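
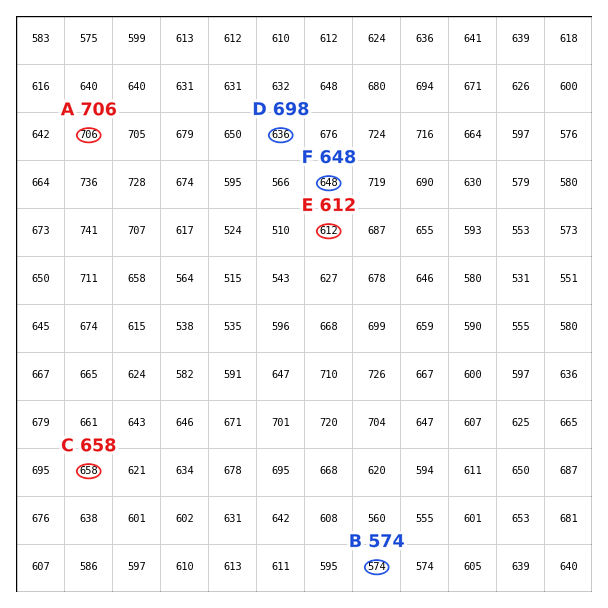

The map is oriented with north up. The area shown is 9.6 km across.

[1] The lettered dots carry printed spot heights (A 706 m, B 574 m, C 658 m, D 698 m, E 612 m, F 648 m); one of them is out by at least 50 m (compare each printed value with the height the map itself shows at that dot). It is D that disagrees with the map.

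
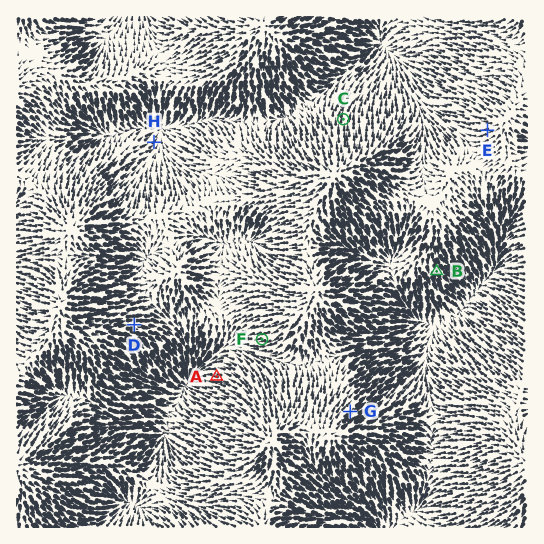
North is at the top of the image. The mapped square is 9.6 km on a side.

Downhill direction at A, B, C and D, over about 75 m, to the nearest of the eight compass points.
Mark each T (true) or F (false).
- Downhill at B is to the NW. F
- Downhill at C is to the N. T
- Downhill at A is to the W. T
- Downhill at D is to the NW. F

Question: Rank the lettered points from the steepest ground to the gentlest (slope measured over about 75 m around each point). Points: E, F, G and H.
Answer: F G E H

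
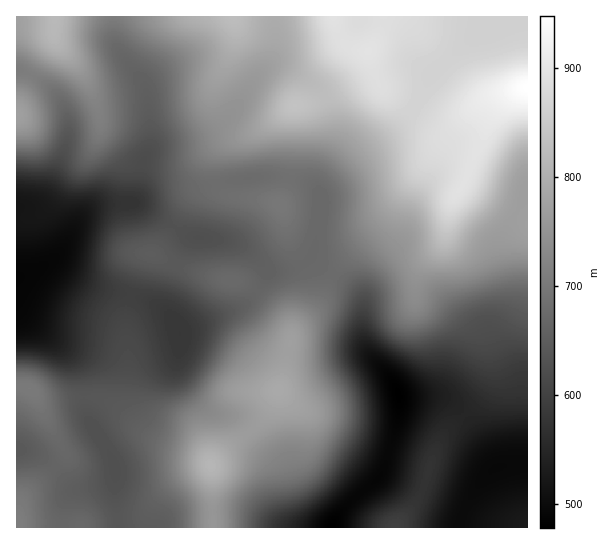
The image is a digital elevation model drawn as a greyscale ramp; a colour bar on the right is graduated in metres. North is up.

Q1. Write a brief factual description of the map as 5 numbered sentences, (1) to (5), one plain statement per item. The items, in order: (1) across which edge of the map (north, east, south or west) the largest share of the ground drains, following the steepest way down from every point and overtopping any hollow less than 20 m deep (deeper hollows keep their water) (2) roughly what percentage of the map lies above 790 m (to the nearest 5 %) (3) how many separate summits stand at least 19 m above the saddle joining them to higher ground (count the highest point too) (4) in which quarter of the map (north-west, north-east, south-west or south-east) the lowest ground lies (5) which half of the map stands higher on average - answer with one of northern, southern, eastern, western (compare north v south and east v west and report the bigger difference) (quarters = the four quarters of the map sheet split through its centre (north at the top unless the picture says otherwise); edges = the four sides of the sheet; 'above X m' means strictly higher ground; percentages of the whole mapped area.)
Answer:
(1) Drainage is mainly to the west: more ground falls towards that edge than towards any other.
(2) Ground above 790 m makes up about 20 % of the sheet.
(3) 11 summits rise at least 19 m above their surroundings.
(4) The lowest ground is in the south-east quarter.
(5) Taken as a whole, the northern half is higher than the southern.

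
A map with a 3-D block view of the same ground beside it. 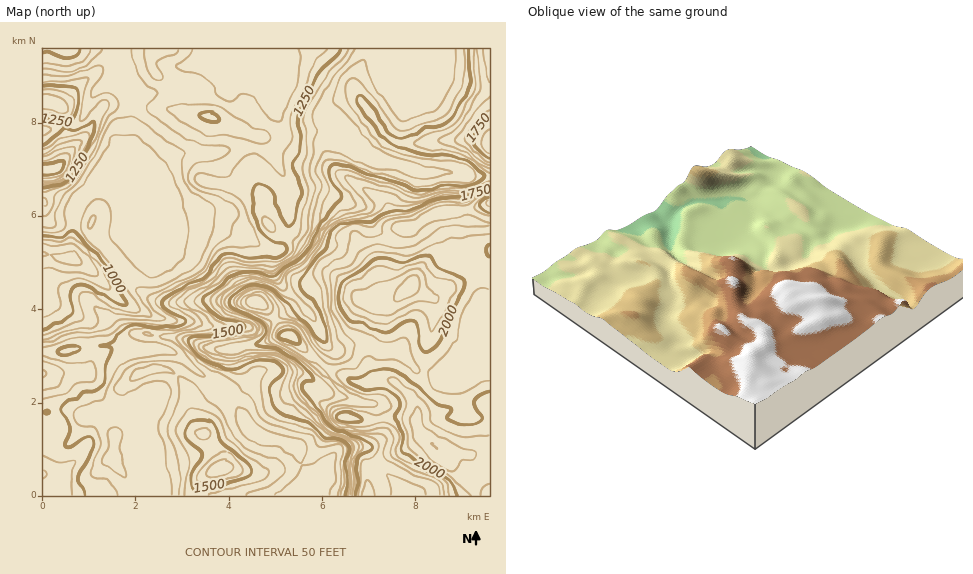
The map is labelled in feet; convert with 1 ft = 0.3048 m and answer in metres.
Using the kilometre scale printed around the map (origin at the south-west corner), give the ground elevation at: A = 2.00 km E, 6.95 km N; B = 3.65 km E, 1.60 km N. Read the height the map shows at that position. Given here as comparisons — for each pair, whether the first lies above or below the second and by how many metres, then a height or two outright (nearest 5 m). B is above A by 140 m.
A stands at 315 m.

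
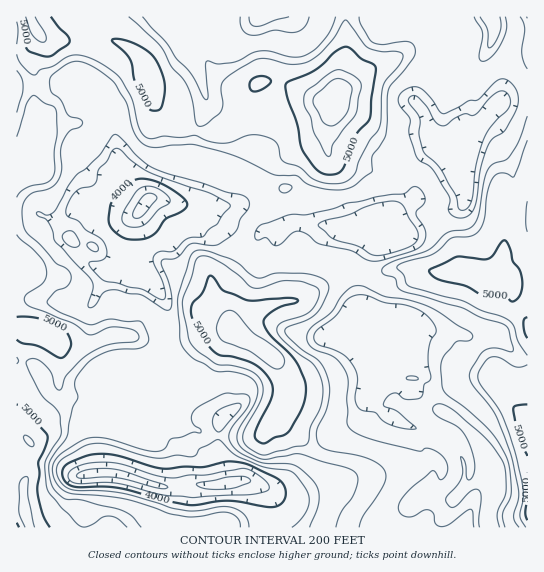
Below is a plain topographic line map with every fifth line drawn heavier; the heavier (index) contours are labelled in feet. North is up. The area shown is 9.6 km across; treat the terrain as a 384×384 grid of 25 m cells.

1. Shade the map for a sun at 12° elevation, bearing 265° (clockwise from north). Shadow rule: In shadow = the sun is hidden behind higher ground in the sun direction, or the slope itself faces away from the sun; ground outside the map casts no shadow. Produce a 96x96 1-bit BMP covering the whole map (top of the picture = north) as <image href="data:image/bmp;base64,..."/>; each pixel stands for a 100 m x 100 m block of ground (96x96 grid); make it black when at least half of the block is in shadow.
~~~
<image width="96" height="96" href="data:image/bmp;base64,Qk2+BAAAAAAAAD4AAAAoAAAAYAAAAGAAAAABAAEAAAAAAIAEAAATCwAAEwsAAAIAAAAAAAAA////AAAAAAAcMA8AAH4AAYAAB8A+YA4AAH4AAAAAB8A+wAAAAH4AAAAAB8A/wAAcAPgAAAGAA8A/wAD+AAAAACGAA8A/8AP8AAAAADjAAcA//g/8AAAAABwAAcA////wAAAAABwAAIA////AAAAAAA4AQAA///+AAAAAAA4AYAAf//4AAAAAAAwAcAAP//wAAAAAAAAAcAAP//AAAAAAAAAAcAAP/+AAAAAAAAAA4AAP/8AAAAAAAAAAgAAf/4AAAAABgAAAAAAf/wAAAAAD4AAAAAAZ/AAACAAD8AAAAAAB/AAAHAAD8AAAAAAB+AAADgAD+AAAAAAB+AAADgAB/gAAAAAB+AAAQAAB/4AAAAAB4AAAAAAA/+AAAAAEAAAAAAAA//AAAAAMAAAAAAAA//AAAAAcYAAAAAAA//gAAAAYcAAAAAAA//gAAAAYeAAAAAAA//gAAAAAeAAAAAAA//gAAAAAfAAAAAAB//gAAAAAPgAAAAA5//gAAAAAHwAAAAB///AAAAgAD4AAAAD//+AAAAAAAQAAAAH///AAAAAAAAAAAAP//+AAAAAAAAHgAAf//8AAAAAAHAPgAA///wAAAAAAHgHAAB///gAAAAAAfgAAADzw/AAAAAAD+AAAAHgB/gAAAAAH8AAAAHAD/4AAAABwAAAwAAAB/8AAAAD4AABwAAAB/+AAAADwAADwAAAA/8AAAAAAAAHgAAAA/4AAAAAAAAgAADgAeAAAAAAAA8AAADwAAAAAAAAGN+AAAHgAAAAAAAAHP8AAAfAAAAAAAAAH/wAAB/AAAAAAAAAP/EAAD8AAAEAAAAAP4PAADgAAAPAAAAAfgfgAAAAAAfAAAAA/AfgAAAAAAAAAAAD8AeAAAAAAAAAAAAH4HwAAAAAAAAAAAAHwHhgAAAAAAAAAAAH4AD4AAAAAAAAAAAH4wB8AAAAAAAAAAAH48B8AAAAAAAAAcAHw+A+AAAAAAAAAeAHw/A+AAAAAAAAAeAHw/AfAAAAAAAAA+AAAeAOAAAAAAAAA+AAD8QAAAAAAAAAB+AAD+8AAAAAAA8AB+AAD/8AAAAAAA+AD+AAD/+AAAAAAA/AH8AAD+eAAAAAAAfAH4AAD+OAAAAAACfgfgAAD8OAAAAAACPg/gAAD8OAAAAAAAPw/AAAD8EAAAAAABHx/AAAD8AAAAAAADj5+AAAD8AAAAAAADx98AAAD4AAAAAAAD5/8AAAD4AAAQAAAB9/8AAAB4AAAYAAAA//8AAAB8AAA8AAAA//8A4AB4AAA8AAAA//8AcAAgAAA8AAAA//4AeAGAAAA8AAAA//4AOAGAAAA8AAAAf/4AOAHAAAB4AAAA//wAAAHAAAB4AAAA//gAAAAAAAPwAAAAAPgAAABwAAfwAAAAAHwAAAB4AAfwAAAAAHwAAAAQAAfgAAAAAD4AwAAAAA/gAAAAEBwA4AAAAA/AAAAAPgAA8ADAAB+AAAAAfgAAcAHAAH8AAAAAfgAAeAPAAH4ADgAAfAAAeAPAAPwADwAA+AAA+AeAAfAAHwAA8AAB8A="/>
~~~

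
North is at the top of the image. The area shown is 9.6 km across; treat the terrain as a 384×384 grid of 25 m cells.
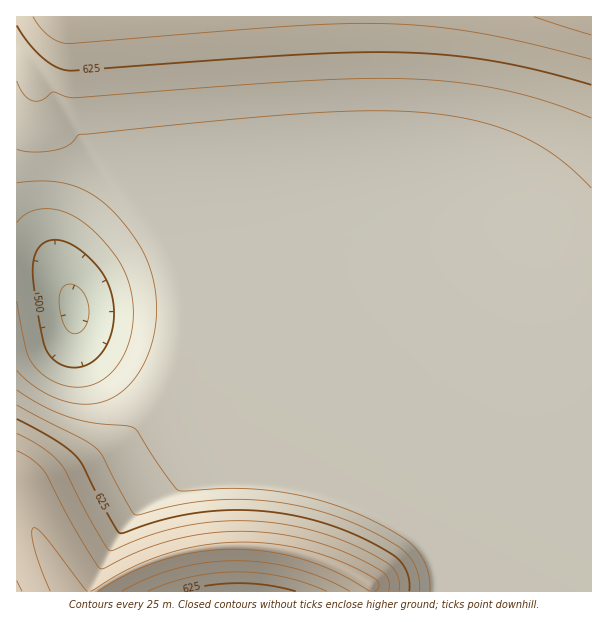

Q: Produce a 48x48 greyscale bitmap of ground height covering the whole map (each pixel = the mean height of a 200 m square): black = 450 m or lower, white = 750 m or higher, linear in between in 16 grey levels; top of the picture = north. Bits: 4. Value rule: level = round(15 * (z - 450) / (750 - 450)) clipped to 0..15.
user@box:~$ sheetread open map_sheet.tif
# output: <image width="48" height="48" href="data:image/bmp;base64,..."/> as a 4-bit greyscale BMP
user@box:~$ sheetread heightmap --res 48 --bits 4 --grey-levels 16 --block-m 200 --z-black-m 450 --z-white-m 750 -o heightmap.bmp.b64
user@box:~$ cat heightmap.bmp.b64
<image width="48" height="48" href="data:image/bmp;base64,Qk32BAAAAAAAAHYAAAAoAAAAMAAAADAAAAABAAQAAAAAAIAEAAATCwAAEwsAABAAAAAAAAAAAAAAABEREQAiIiIAMzMzAERERABVVVUAZmZmAHd3dwCIiIgAmZmZAKqqqgC7u7sAzMzMAN3d3QDu7u4A////ALzN3czLuqmZmIiZmaq8zcuYZmZmZmZmZszd3MzMy7uqqqqqq7zN3LqXZmZmZmZmZszdzLu8zMzLu7u7zM3cy6mHZmZmZmZmZszczLqrvMzMzMzN3cy7qph2ZmZmZmZmZs3My6qaqru8zMzMy7uqmIdmZmZmZmZmZszMu6mYmaqqq7u6qqmYh2ZmZmZmZmZmZszMuqmIiImZmZmZmIh3ZmZmZmZmZmZmZszLupiHd3d4iIiId3ZmZmZmZmZmZmZmZszLqpiHd2ZmZmZmZmZmZmZmZmZmZmZmZsy7qYh3dmZmZmZmZmZmZmZmZmZmZmZmZsu6qYh3ZmZmZmZmZmZmZmZmZmZmZmZmVbuqmId3ZmZmZmZmZmZmZmZmZmZmZmVVVaqZiHd2ZmZmZmZmZmZmZmZmZmZmVVVVVZmId3dmZmZmZmZmZmZmZmZmZmVVVVVVVYh3ZmZmZmZmZmZmZmZmZmZmVVVVVVVVVXdmVVVmZmZmZmZmZmZmZmZVVVVVVVVVVWZVREVVZmZmZmZmZmZmZlVVVVVVVVVVVVVEM0RFVmZmZmZmZmZmVVVVVVVVVVVVVVQzMzNFVWZmZmZmZmZVVVVVVVVVVVVVVUMyIiNEVWZmZmZmZlVVVVVVVVVVVVVVVUMiIiM0VVZmZmZmVVVVVVVVVVVVVVVVVUMiESI0RVZmZmZVVVVVVVVVVVVVVVVVVkMhERI0RVZmZlVVVVVVVVVVVVVVVVVVZkMhERI0RVZmVVVVVVVVVVVVVVVVVVVVZjMhESI0RVVVVVVVVVVVVVVVVVVVVVVWZjIhESI0RVVVVVVVVVVVVVVVVVVVVVVWZjIiEiM0VVVVVVVVVVVVVVVVVVVVVVVmZjIiIjNEVVVVVVVVVVVVVVVVVVVVVVVmZjMiIzRFVVVVVVVVVVVVVVVVVVVVVVZmZjMzMzRFVVVVVVVVVVVVVVVVVVVVVVZmZkMzNERVVVVVVVVVVVVVVVVVVVVVVVZmZkREREVVVVVVVVVVVVVVVVVVVVVVVWZmZkRERVVVVVVVVVVVVVVVVVVVVVVVVWZmZlVVVVVVVVVVVVVVVVVVVVVVVVVVVmZmZlVVVVVmVVVVVVVVVVVVVVVVVVVVZmZmZmZmZmZmZmZVVVVVVVVVVVVVVVVWZmZmZmZmZmZmZmZmZmVVVVVVVVVVVWZmZmZmZ3d2ZmZmZmZmZmZmZmZmZmZmZmZmZmZnd3d3dmZmZmZmZmZmZmZmZmZmZmZmZmd3d3d3d3d3d2ZmZmZmZmZmZmZmZmZmd3d3d3d3d3d3d3d3d3d3d2ZmZmZmZ3d3d3d4iHiIiIiHd3d3d3d3d3d3d3d3d3d3d4iIiIiIiIiIiIiIiIiId3d3d3d3d4iIiIiImYiJmZmZmIiIiIiIiIiIiIiIiIiIiZmZmYiZmZmZmZmZmZmZmZmYiIiJmZmZmZmqqomaqqqqqqqZmZmZmZmZmZmZmZmZqqqqq5mqqqqqqqqqqqqqqqqqqqqqqqqqqqu7u5qru7u7uqqqqqqqqqqqqqqqqqqru7u7zA=="/>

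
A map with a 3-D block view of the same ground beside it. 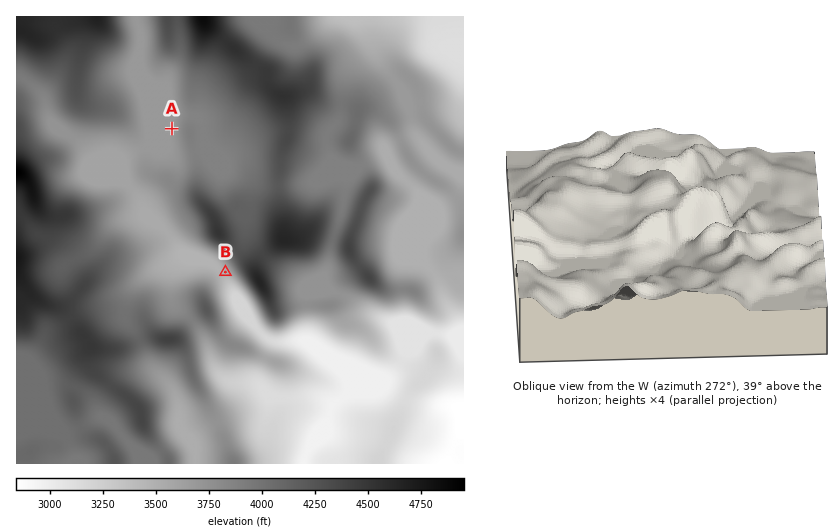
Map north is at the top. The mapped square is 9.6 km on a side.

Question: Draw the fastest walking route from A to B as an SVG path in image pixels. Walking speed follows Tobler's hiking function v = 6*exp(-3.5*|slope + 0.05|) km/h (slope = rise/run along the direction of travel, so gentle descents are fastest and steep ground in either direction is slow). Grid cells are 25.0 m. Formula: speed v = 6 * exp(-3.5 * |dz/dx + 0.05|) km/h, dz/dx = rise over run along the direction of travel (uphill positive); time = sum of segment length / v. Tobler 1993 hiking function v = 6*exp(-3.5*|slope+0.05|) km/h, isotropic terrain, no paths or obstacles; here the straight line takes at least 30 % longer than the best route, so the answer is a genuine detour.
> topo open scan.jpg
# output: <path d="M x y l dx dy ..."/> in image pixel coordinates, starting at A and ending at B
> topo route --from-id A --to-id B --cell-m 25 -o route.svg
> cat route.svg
<path d="M172 129l0 75 14 28 18 19 7 4 6 5 3 3 3 7 2 2"/>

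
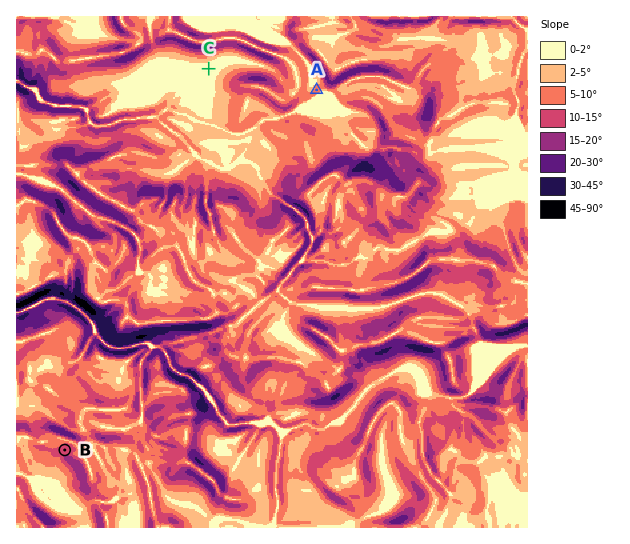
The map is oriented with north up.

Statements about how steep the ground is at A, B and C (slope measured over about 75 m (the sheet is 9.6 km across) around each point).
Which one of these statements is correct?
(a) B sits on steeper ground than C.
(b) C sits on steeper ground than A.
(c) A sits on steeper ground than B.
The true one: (a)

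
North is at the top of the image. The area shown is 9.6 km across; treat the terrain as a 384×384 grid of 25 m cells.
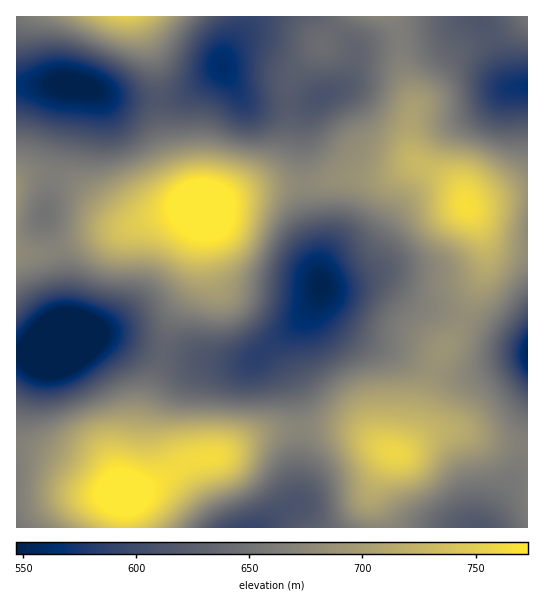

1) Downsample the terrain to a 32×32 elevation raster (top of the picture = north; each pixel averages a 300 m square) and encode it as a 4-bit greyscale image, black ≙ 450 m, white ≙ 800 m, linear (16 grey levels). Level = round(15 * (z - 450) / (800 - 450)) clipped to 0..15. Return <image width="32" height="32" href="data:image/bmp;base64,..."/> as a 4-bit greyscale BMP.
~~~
<image width="32" height="32" href="data:image/bmp;base64,Qk12AgAAAAAAAHYAAAAoAAAAIAAAACAAAAABAAQAAAAAAAACAAATCwAAEwsAABAAAAAAAAAAAAAAABEREQAiIiIAMzMzAERERABVVVUAZmZmAHd3dwCIiIgAmZmZAKqqqgC7u7sAzMzMAN3d3QDu7u4A////AJq7zd3cqYd3d3iaqpmHd4mavN7u7cqYh3d4q7qpmIiJmrze/u3cu5h3eKvLuqmZmZq83u7t3dy5iImrzMy6mZmau83d3d3dypmavN3cu6qZmqvMzMzd3Mupmrzd3Mu6qZmau7u7u7u6qaq8zMzLupmIiJqqqpmZmZmau7u7u6qYZmd4mZmIh3eIiau7u6qph1RFZ4iIh3dmd3iZqqqqmYZDM0VniHd2ZmZ3iJmqqph1QyI0VniHd2ZmZniJmqqpdVMiNFaIiIh2ZVVniZqqqYZlREVniZmql2VVZ4mZqqqXdmZneImquphlRFZ4maqqqJiIiZmau7uoZURWeImqu6mZmZq7u8zLqXVVZ3iJqru6qZqrzM3d3bl2VWeImqvMupmavM3d7u7Kh3Z4iavM3LqZmrzN3u/+25iIiJqrzd3LqZqrzN7v/tupmZqqvN3dy6mZqrvN7u3Lqqqqu7zN3LuZmZmqvM3Mu6maqrvMzMu6mYiIiZqrqqmZmaqrzLu6mYh3d3iJmZiIiImaq7uqmIh2ZmZneIh3Z3d4maq7qYd3ZVVVVnd3ZmZ3d4iau6l2ZlRERFZ3ZlVnd3d4mqqYdlVVRFVniHZVZ3eIiImpmHZmZmZniZh2VWZ4iIiJmYh3doiImquphmVmeIiIiZiId3eZmrzMupdmZneIiZmYh3d4"/>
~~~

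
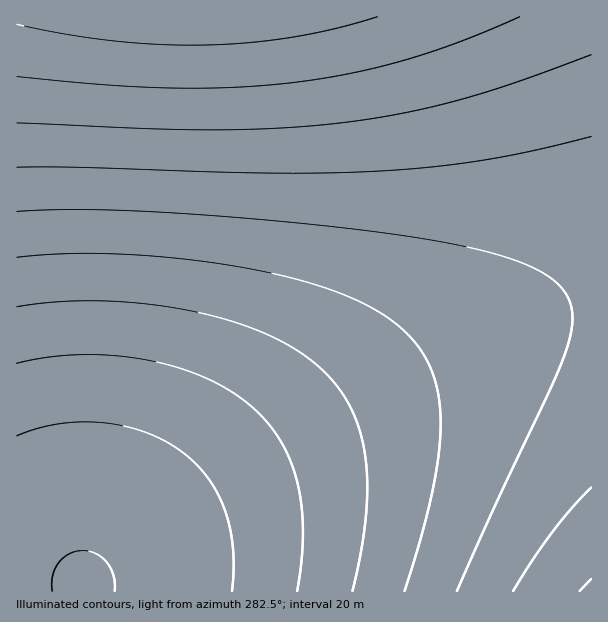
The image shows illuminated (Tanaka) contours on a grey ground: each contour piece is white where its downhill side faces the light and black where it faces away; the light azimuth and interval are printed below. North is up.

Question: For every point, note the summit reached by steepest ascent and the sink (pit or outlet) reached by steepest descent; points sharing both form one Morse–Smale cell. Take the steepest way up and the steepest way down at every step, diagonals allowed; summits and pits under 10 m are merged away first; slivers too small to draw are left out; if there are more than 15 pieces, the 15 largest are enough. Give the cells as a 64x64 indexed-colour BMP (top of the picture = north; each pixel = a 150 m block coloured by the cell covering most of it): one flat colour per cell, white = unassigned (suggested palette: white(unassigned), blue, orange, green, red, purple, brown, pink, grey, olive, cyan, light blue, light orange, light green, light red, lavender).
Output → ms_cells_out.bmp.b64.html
<image width="64" height="64" href="data:image/bmp;base64,Qk12CAAAAAAAAHYAAAAoAAAAQAAAAEAAAAABAAQAAAAAAAAIAAATCwAAEwsAABAAAAAAAAAA////ALR3HwAOf/8ALKAsACgn1gC9Z5QAS1aMAMJ34wB/f38AIr28AM++FwDox64AeLv/AIrfmACWmP8A1bDFABEREREiIiIiIiIiIiIiIiIiIiIiIiIiIiIiIiIiIiIiERERESIiIiIiIiIiIiIiIiIiIiIiIiIiIiIiIiIiIiIREREREiIiIiIiIiIiIiIiIiIiIiIiIiIiIiIiIiIiIhERERERIiIiIiIiIiIiIiIiIiIiIiIiIiIiIiIiIiIiERERERESIiIiIiIiIiIiIiIiIiIiIiIiIiIiIiIiIiIRERERERESIiIiIiIiIiIiIiIiIiIiIiIiIiIiIiIiIhEREREREREiIiIiIiIiIiIiIiIiIiIiIiIiIiIiIiIiERERERERERIiIiIiIiIiIiIiIiIiIiIiIiIiIiIiIiIRERERERERERIiIiIiIiIiIiIiIiIiIiIiIiIiIiIiIhERERERERERESIiIiIiIiIiIiIiIiIiIiIiIiIiIiIiERERERERERERESIiIiIiIiIiIiIiIiIiIiIiIiIiIiIREREREREREREREiIiIiIiIiIiIiIiIiIiIiIiIiIiIhEREREREREREREREiIiIiIiIiIiIiIiIiIiIiIiIiIiERERERERERERERERIiIiIiIiIiIiIiIiIiIiIiIiIiIRERERERERERERERERIiIiIiIiIiIiIiIiIiIiIiIiIhERERERERERERERERERIiIiIiIiIiIiIiIiIiIiIiIiERERERERERERERERERESIiIiIiIiIiIiIiIiIiIiIiIRERERERERERERERERERESIiIiIiIiIiIiIiIiIiIiIhERERERERERERERERERERESIiIiIiIiIiIiIiIiIiIiERERERERERERERERERERERESIiIiIiIiIiIiIiIiIiIREREREREREREREREREREREREiIiIiIiIiIiIiIiIiIhEREREREREREREREREREREREREiIiIiIiIiIiIiIiIiEREREREREREREREREREREREREREiIiIiIiIiIiIiIiIREREREREREREREREREREREREREREiIiIiIiIiIiIiIhEREREREREREREREREREREREREREREiIiIiIiIiIiIiEREREREREREREREREREREREREREREREiIiIiIiIiIiIREREREREREREREREREREREREREREREREiIiIiIiIiIhERERERERERERERERERERERERERERERERESIiIiIiIiERERERERERERERERERERERERERERERERERESIiIiIiIRERERERERERERERERERERERERERERERERERESIiIiIhERERERERERERERERERERERERERERERERERERERIiIiERERERERERERERERERERERERERERERERERERERERESIRERERERERERERERERERERERERERERERERERERERERERERERERERERERERERERERERERERERERERERERERERERERERERERERERERERERERERERERERERERERERERERERERERERERERERERERERERERERERERERERERERERERERERERERERERERERERERERERERERERERERERERERERERERERERERERERERERERERERERERERERERERERERERERERERERERERERERERERERERERERERERERERERERERERERERERERERERERERERERERERERERERERERERERERERERERERERERERERERERERERERERERERERERERERERERERERERERERERERERERERERERERERERERERERERERERERERERERERERERERERERERERERERERERERERERERERERERERERERERERERERERERERERERERERERERERERERERERERERERERERERERERERERERERERERERERERERERERERERERERERERERERERERERERERERERERERERERERERERERERERERERERERERERERERERERERERERERERERERERERERERERERERERERERERERERERERERERERERERERERERERERERERERERERERERERERERERERERERERERERERERERERERERERERERERERERERERERERERERERERERERERERERERERERERERERERERERERERERERERERERERERERERERERERERERERERERERERERERERERERERERERERERERERERERERERERERERERERERERERERERERERERERERERERERERERERERERERERERERERERERERERERERERERERERERERERERERERERERERERERERERERERERERERERERERERERERERERERERERERERERERERERERERERERERERERERERERERERERERERERERERERERERERERERERERERERERERERERERERERERERERERERERERERERERERERERERERERERERERERERERERERERERERERERERERERERERERERERERERERERERERERERERERERERERERERERERERERERERERERERERERERERERERERERERERERERERERERERERERERERERERERERERERERERERERERERERERERERERERERERERERERERERERERERERERERERERERERERERERERERERERERERERERERERERERERERERERERERERERERERERERERER"/>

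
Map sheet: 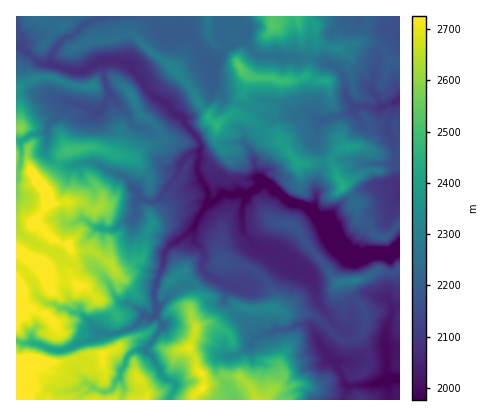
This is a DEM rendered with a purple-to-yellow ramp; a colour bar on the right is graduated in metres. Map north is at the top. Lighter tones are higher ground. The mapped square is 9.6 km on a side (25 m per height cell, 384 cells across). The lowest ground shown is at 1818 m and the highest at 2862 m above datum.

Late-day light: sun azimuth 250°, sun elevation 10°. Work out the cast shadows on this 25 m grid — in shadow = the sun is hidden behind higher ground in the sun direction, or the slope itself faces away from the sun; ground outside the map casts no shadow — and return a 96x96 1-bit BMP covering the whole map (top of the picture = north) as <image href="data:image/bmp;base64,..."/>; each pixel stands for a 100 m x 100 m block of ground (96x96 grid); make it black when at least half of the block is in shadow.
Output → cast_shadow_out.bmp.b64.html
<image width="96" height="96" href="data:image/bmp;base64,Qk2+BAAAAAAAAD4AAAAoAAAAYAAAAGAAAAABAAEAAAAAAIAEAAATCwAAEwsAAAIAAAAAAAAA////AAAAAAB8AAxgfgYAAc/gAAA8QB9wfwHACP//4YB/AD+wf4HwDH//98D3AHGg/8H4HD///cAOAMHg/8H8PD//+AAeAYHh/8H8fB///gA8AAHz/4H8/B///4BwAAHz/wP//h////BwAAPz/gf//x////hgAAP7/Af//j////6H+AP/+Af//D/////f/gE/8Af//z////7//7A/4A///9////////4/4A///+//////D/8//A////////8wD//f/gf///////54D////gf///////54H////wf/////+Pz4H/8fvwf/////AHxYD/8f3wf//+/2AHwYf/+f8A///8/OAHxw//+/8A///4+8ABzz/8v/8A///h/4AAz//4P/+A///n/4AOz/wwf8/B/////4AfD/CAf98B/////4A/D/GA//8A/////4B4D+eB//8Af////4BwD+cD//+Af////4AAD+4D+P/Af////wAAD84D8f/g/////wJwDw8H4//x/4f//h/4AB8Px//7/gD//D/xwB+PB////gH/+D/z4D+eD////gf8IH/78P+eD////B/wAP//8/84T////D/AAf//9/w47////D+AA////+A97/////4AB/+Af8B///////wAB/8AdAe///////wAD/4AcA/P//////wAD/wDMB/v//////wAH/wHkD////////wAH/gHgD//3/////wAP/gHgD+8n/////wAf/AHgAYQH/////gD//AfAAAwH////5gH/4AHAAAAH////5gP/wAPAAYmP////5wf8AA/gA//P/////wfhgA/gA//P/////w+DwD/wB//f////4A8DwP/gB//////+AG4DwP+AD///////APgDgP+AH///////APADAf/iH///////gMAGA//6P///////gMAEA//+f///////AcAAw///f///x///AeAHx///f//+D//+AcAP4/B/f//4D//8A8Af4AB7f//jP/n4A8A/4AH/f4A//+A4H4A/4B//P5///wH4DwB/4P/9v////g/wAgB/wP/8/////h/wBgB/wP/8///+fj/gbgD/wP/9/3/8eD/AfAD/wP/1///4cH/AfAz/wf/h///8Yf/DODgAAfuB///wg/+DwPCAAPOB///BB/8B54DAA8fB///zD/8N5wAAA+DB///6D/4O4AAAB+GT///+H/wfAAAAB8OD//4eH/wfgAAAB9sH/8AcP/g/gAAAB94L/AA8P/A/AAAAB/wBAD88/+B/AAAAD/gAAP+9/8D+AAG4P/gAH//7/4H8AP/9//4Bf//7/wH8Af////8B///5/AP4A/////+B/8P4AA34B////x+B9gAAAD5wB//8MDwDxgAAAHwAB//wADwDhwAAAPwAA//wAAgAA4AAAfgAAcMAAAAAAcAAA/AAgAACOIRAAMAAB+ABgAACfYfCAAAAB4ADAAADfwPAAAgAAAADAABnfwAAAAwAAAADAADnf4AAAAAAAAADgAAn/8GAAAAAAAADgAAH/8AA="/>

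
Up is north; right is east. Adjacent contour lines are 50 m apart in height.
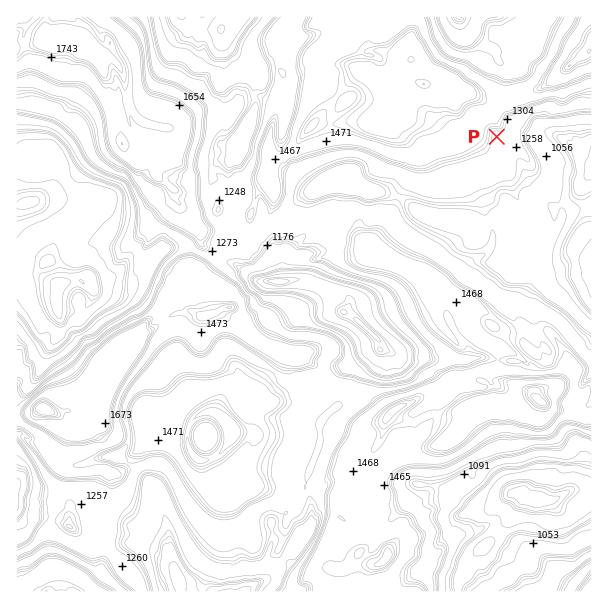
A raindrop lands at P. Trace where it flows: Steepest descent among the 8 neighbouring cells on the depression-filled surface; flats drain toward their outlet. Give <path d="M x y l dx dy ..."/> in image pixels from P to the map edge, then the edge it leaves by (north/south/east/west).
<path d="M497 137l22 22 8 18 9 9 3 0 6 6 0 5 3 3 1 4 8 0 1 2 8-8 3 0 16-16 0-2 6-7"/>
exit: east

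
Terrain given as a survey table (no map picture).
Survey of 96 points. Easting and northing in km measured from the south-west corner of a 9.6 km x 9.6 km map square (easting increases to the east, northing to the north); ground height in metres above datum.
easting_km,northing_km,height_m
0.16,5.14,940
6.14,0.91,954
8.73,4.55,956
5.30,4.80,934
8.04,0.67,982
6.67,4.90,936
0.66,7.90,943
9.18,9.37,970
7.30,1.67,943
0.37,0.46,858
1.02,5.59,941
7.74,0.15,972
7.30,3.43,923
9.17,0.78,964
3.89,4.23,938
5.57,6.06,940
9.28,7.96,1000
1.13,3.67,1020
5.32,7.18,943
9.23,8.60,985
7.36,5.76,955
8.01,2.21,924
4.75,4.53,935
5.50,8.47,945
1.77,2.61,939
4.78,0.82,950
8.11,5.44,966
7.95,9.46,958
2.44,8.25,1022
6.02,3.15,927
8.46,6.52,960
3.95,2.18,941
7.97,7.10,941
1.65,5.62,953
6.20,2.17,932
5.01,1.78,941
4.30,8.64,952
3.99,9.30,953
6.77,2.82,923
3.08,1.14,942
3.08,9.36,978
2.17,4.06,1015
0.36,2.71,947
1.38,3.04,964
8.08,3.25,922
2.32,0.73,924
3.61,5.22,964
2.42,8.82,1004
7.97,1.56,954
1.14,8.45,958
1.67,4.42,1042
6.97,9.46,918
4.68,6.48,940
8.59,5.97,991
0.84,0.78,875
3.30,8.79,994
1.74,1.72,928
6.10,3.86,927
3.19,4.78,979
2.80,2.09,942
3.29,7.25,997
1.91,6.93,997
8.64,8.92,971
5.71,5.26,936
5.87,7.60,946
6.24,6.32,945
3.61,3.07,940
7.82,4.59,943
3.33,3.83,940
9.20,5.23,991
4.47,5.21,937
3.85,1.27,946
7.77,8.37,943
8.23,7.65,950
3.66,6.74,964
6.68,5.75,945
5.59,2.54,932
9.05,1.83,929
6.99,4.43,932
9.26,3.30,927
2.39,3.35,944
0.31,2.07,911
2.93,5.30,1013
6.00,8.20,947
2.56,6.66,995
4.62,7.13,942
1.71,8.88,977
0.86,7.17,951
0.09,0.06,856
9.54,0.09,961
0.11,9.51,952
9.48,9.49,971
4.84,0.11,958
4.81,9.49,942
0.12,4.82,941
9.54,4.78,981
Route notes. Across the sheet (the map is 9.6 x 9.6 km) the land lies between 851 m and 1046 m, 952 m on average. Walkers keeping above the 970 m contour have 21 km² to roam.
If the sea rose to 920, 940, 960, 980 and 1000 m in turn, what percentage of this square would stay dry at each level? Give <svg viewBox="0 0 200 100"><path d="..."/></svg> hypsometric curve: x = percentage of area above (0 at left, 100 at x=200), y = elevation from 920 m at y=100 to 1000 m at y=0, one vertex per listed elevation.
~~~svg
<svg viewBox="0 0 200 100"><path d="M186 100l-54-25-70-25-30-25-17-25"/></svg>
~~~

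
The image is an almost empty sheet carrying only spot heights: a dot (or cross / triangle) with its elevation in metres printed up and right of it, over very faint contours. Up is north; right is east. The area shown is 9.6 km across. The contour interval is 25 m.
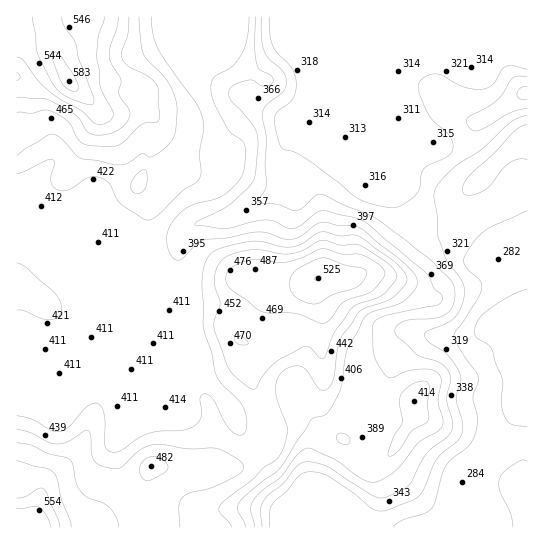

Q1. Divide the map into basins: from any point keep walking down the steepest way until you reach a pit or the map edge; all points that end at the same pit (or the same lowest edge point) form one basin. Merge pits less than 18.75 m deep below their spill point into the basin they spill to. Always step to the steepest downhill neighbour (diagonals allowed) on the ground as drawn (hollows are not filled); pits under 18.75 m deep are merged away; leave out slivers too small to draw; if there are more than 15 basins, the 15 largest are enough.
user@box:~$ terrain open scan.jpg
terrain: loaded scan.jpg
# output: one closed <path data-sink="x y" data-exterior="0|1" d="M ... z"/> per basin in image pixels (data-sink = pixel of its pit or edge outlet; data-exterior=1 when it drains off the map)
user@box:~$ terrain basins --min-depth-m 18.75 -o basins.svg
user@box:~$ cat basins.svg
<path data-sink="527 327" data-exterior="1" d="M190 16l-174 1 0 510 511 1 1-337-15 1-12 13-24 12-26 20-21 10-11 15-17 14-13 0-19-4-21 7-27-3-16 8-21 4-11-1-17-11-11 0-28 8-53 1-6-2-8-8-6-9-1-17 4-42-3-9-6-11 9-30 8-18 0-18-6-8-5-2-15 0-13 4-14-2-31-28 25-8 14 3 12-1 15-20 41-22 8-7 4-8z"/><path data-sink="527 57" data-exterior="1" d="M527 16l-290 0-3 15-24-10-16-2-3-3-4 14-8 7-41 22-15 20-12 1-14-3-25 8 31 28 14 2 13-4 15 0 5 2 6 8 0 18-8 18-9 30 6 11 3 9-4 42 1 17 6 9 8 8 6 2 53-1 28-8 11 0 17 11 11 1 21-4 16-8 27 3 17-7 13-1 8-6 28-38 6-13 11-37 21-16 12-12 7-12 3-11 4-5 14-6 28-20 7-2z"/><path data-sink="527 139" data-exterior="1" d="M527 93l-6 2-46 31-3 11-7 12-12 12-21 16-11 37-10 20-26 33-14 6 18 3 13 0 5-3 23-26 21-10 26-20 24-12 12-13 15-2z"/>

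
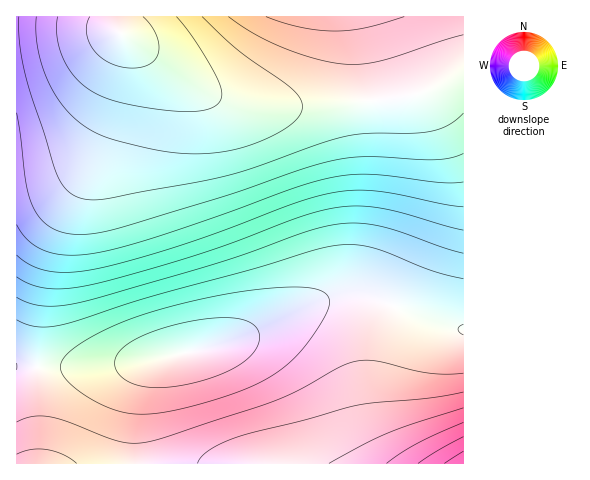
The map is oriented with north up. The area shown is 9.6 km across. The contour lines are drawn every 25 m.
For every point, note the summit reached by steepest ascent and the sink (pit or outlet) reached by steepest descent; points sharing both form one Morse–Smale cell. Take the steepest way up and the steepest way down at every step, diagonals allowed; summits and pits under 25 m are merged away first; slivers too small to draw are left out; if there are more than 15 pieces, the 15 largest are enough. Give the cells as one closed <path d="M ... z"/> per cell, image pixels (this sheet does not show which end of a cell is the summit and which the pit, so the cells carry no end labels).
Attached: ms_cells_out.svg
<path d="M116 16l-100 1 1 350 88-1 92-15 48-14 68-33 27-8 31 2 63 25 30 6-1-256-8 1-30 18-29 7-110 8-40-1-30-8-40-24-54-39-4-7z"/><path d="M360 296l-20 0-11 2-93 42-28 8-44 9-11 4-11 15-5 19-2 19 0 49 328 1 1-134-23-5-58-23z"/><path d="M463 16l-346 0-1 6 6 13 58 42 36 21 30 8 40 1 117-9 22-6 30-18 8-1z"/><path d="M159 358l-54 8-88 1-1 96 118 1 1-50 3-25 8-20z"/>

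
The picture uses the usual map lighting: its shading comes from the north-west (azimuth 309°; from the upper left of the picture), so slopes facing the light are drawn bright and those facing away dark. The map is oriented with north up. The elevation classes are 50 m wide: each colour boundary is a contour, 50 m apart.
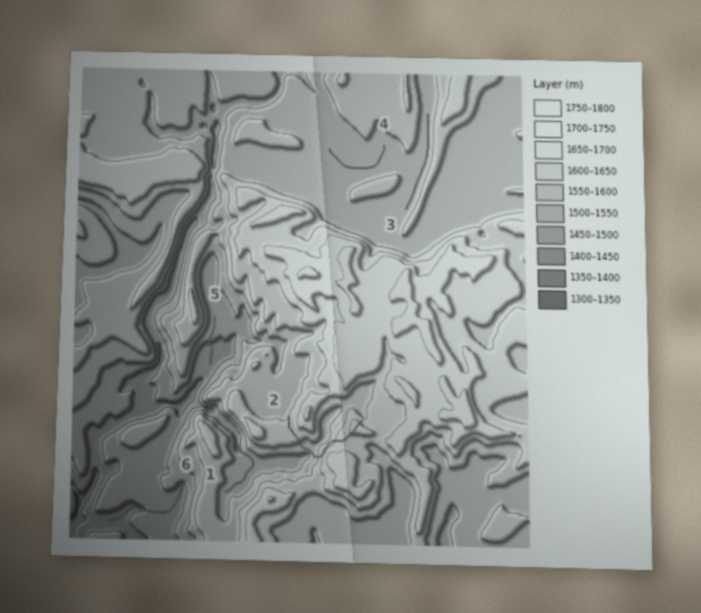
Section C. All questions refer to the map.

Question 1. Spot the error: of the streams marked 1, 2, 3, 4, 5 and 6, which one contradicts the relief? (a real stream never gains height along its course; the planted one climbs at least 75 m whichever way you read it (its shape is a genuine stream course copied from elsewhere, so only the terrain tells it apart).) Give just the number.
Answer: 2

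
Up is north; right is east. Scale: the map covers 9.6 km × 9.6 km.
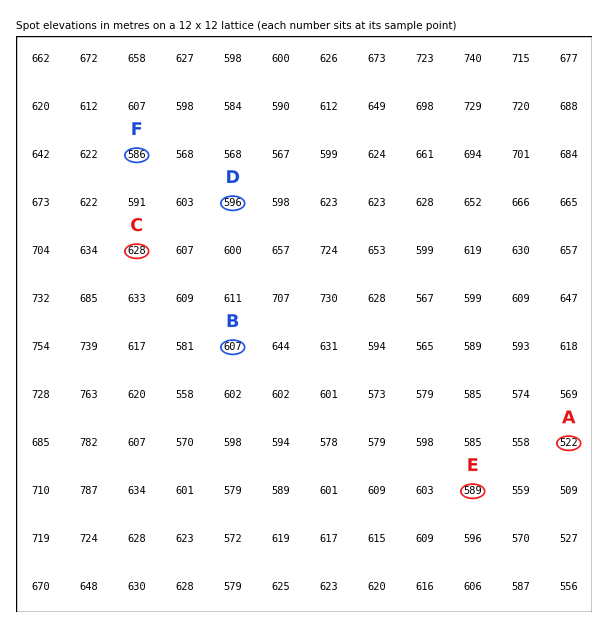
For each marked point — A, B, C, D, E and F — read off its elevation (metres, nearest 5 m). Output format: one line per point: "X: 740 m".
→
A: 520 m
B: 605 m
C: 630 m
D: 595 m
E: 590 m
F: 585 m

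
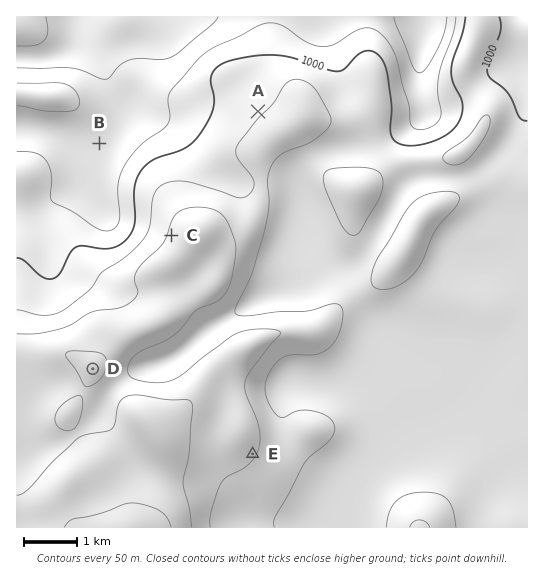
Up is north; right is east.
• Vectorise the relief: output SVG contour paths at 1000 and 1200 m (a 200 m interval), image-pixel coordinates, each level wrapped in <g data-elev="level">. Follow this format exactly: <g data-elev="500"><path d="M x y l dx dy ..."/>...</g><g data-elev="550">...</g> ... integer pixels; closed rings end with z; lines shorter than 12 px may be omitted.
<g data-elev="1000"><path d="M527 121l-4-1-4-3-10-23-7-7-12-9-3-5 2-14 11-28 1-6-2-8"/><path d="M465 17l-2 16-10 25-2 12 2 12 9 19 0 12-7 14-13 10-15 6-14 3-12-2-8-5-3-8 2-25-5-35-5-12-9-8-6 0-6 2-16 16-7 2-12-2-33-11-14-3-22 1-27 5-11 5-7 8-1 7 3 17-1 9-5 14-10 16-7 7-8 5-32 12-6 5-6 7-5 17 0 35-3 9-6 7-8 5-8 3-26-3-7 1-6 6-11 21-8 5-9-2-17-16-8-3"/></g><g data-elev="1200"><path d="M171 527l-4-9-6-7-14-5-14-3-8 1-28 10-24 5-4 3-5 5"/></g>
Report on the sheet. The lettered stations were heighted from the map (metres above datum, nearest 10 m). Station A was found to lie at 1040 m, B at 920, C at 1110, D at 1160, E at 1100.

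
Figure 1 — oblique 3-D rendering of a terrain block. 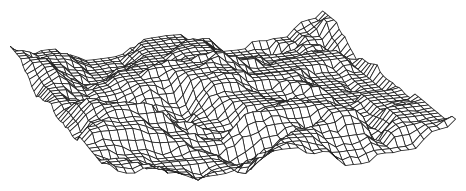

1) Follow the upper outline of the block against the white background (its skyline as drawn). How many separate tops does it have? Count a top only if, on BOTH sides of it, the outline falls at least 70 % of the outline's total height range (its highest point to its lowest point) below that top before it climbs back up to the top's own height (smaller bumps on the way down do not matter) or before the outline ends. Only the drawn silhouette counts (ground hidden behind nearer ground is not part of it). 0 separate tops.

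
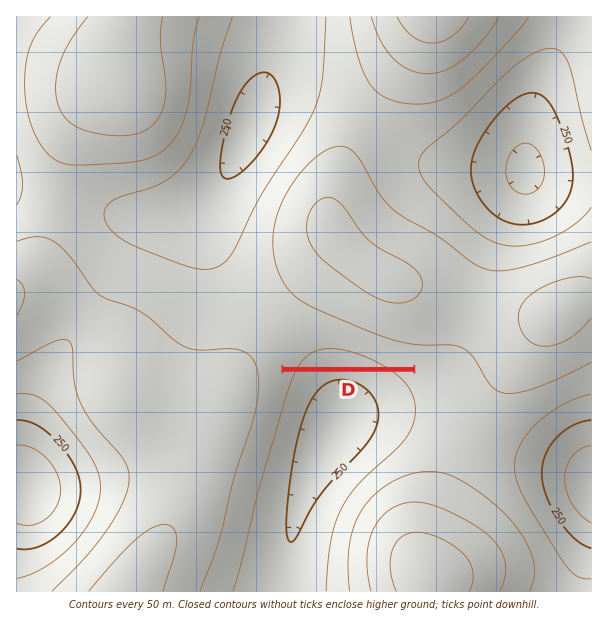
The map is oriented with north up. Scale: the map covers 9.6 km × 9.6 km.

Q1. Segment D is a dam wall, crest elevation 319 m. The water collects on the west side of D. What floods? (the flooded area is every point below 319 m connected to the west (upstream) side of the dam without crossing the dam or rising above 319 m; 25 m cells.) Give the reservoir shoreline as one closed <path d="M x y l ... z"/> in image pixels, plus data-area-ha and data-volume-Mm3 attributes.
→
<path d="M329 336l-18 0-14 6-5 5-6 12-2 7 124 0-39-18-7-2-14-6-18-3-1-1z" data-area-ha="72" data-volume-Mm3="12.88"/>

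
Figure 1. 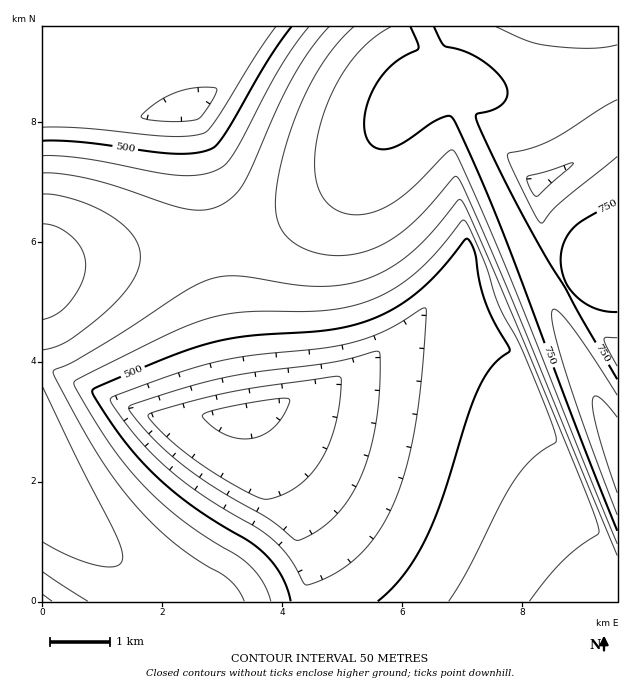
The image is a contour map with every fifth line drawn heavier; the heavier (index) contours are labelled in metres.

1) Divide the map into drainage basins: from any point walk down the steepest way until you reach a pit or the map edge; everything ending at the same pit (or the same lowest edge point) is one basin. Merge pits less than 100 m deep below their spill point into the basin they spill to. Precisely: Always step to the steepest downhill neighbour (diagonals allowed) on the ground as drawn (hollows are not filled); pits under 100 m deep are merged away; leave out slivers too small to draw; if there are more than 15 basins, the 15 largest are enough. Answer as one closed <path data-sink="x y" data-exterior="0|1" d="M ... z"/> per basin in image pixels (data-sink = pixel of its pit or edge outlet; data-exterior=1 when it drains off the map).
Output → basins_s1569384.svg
<path data-sink="247 411" data-exterior="0" d="M443 83l-12 0-15 7-17 18-42 61-31 29-43 26-24 9-38 9-141 18-30 6-8 4 1 332 575-1 0-157-87-180-73-162-6-12z"/><path data-sink="193 114" data-exterior="0" d="M422 26l-379 0-1 242 38-8 104-12 45-8 39-10 40-20 26-18 23-23 42-61 17-18 15-7 5-5 0-21z"/><path data-sink="536 186" data-exterior="0" d="M617 26l-194 1 15 36-2 15-4 4 11 1 9 7 79 174 86 179z"/>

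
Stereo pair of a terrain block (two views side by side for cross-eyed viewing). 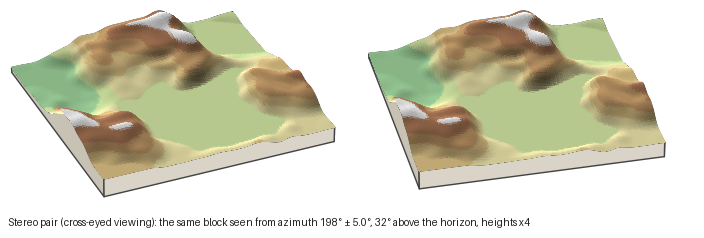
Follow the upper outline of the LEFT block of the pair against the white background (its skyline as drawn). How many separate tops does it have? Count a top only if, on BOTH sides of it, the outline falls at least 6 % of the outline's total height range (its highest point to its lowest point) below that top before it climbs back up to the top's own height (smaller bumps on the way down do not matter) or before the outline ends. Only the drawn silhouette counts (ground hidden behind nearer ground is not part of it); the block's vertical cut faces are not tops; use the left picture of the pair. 2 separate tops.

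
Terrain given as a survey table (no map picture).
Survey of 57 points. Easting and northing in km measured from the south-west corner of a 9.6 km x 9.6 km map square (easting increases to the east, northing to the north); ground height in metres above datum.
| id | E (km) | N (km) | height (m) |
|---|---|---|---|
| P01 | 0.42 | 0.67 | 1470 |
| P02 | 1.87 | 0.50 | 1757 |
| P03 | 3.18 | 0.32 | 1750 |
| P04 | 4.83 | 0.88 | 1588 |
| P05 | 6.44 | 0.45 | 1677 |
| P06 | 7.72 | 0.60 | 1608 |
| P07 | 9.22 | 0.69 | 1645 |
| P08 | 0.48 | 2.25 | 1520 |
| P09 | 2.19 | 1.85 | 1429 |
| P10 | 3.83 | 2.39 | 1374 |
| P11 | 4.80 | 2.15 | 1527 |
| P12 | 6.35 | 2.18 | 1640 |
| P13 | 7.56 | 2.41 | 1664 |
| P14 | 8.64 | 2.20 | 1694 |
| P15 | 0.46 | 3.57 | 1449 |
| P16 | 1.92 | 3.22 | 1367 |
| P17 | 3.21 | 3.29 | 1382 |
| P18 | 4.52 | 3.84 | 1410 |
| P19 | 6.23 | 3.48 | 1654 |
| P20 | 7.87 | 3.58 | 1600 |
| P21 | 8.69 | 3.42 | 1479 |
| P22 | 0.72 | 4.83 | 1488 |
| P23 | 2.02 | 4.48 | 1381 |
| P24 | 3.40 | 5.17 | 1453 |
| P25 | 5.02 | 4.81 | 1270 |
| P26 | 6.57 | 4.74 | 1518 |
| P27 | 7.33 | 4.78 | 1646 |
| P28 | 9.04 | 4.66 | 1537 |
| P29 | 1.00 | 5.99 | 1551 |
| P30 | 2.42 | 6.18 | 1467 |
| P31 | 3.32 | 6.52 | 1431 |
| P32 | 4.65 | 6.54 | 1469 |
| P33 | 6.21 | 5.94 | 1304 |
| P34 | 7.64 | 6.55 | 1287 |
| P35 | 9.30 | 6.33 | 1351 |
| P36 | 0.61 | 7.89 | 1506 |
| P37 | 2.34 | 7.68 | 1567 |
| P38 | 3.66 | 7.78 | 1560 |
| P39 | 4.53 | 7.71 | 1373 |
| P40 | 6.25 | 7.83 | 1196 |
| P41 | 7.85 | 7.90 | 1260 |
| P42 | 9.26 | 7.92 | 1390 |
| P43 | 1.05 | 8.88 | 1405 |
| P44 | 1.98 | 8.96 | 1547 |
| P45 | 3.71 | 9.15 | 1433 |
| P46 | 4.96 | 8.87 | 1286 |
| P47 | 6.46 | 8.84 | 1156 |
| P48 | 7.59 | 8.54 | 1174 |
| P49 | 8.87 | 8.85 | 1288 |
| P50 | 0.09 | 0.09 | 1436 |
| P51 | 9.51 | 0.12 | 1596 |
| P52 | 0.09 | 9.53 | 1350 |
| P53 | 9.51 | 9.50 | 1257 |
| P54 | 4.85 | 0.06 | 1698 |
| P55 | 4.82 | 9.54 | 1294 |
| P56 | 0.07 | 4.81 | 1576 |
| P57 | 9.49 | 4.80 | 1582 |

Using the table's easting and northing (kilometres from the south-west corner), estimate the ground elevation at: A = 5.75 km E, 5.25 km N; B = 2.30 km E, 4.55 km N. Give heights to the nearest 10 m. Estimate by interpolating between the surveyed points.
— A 1260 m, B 1350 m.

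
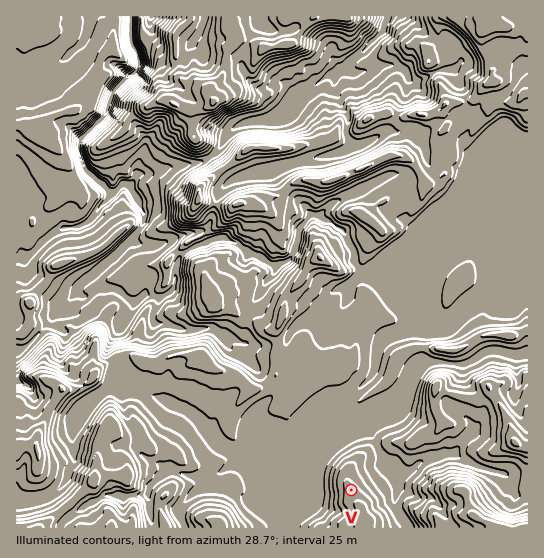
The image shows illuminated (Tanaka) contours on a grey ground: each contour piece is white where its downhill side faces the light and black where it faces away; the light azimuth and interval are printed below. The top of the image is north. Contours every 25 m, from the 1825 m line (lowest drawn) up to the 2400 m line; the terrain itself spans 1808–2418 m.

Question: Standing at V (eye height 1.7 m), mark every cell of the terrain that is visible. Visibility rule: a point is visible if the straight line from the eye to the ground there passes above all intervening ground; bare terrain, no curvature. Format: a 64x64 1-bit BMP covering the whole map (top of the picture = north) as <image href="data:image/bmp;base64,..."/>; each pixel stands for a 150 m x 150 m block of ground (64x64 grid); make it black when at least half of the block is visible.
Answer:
<image width="64" height="64" href="data:image/bmp;base64,Qk0+AgAAAAAAAD4AAAAoAAAAQAAAAEAAAAABAAEAAAAAAAACAAATCwAAEwsAAAIAAAAAAAAA////AAAAAAAACwB8AAAYQAALIPgAADuAABEg+AAAd4ABkDn4ACA/AAAiH/gAYD4AACMf+ABAfgAAA5/4AEA8AAAD7/gAIHwAACPv/AAA/DAAJv/8AAP//yA+//4AB//+AB///gAEfvwAHf/+AABOfAAN/78AAjg8AAn/n4AHODgAAf+fwB/4OAAB/8/gH/gwA8P/5/jH+CAEf//4/+PwAAA97/D/8+AAADnjgF/78AAAIBCAH/v4AAAgAACd/HgAAAAAAIz8AAAAAAADzH4AAAAAAABH/wAAAAAB+HP+AAAAAADwP7wAAAAAAPA/uIQAAAAA8D4wxgAAAADwH4DHAAAAAAAPweeAAAAAgA8H/4AAAAAABj//AAAAAAAAP/4AAAAAAAA//wAAAAAAAD//4AAAAAAAPP/wAAAHJ4Bwf/gAAAM/gGD/+AAAA5wAAP/8AAABAIAA//4AAAEAA4D//wAAAAABwC//AAAAAAAwYf8AAAAAAAzB/xgAAAAAA4D/OAAAA4AAAP9wAAAAAAAC//AAAAAAAAT/AAAAAAAAA/8AAAAAAAAYfwAAGAAAAAf/AAAAQAAAAOMAAAAAAAAAcQAAAAAAAAB8AAAAAAAAAAAAAAAAAAAAAAAAAAAAAAAgAAAAAwAAAGEAAAAAAAAAcQAAABAAAAD7AAAAIAAAAf8AAAAAAAACwA=="/>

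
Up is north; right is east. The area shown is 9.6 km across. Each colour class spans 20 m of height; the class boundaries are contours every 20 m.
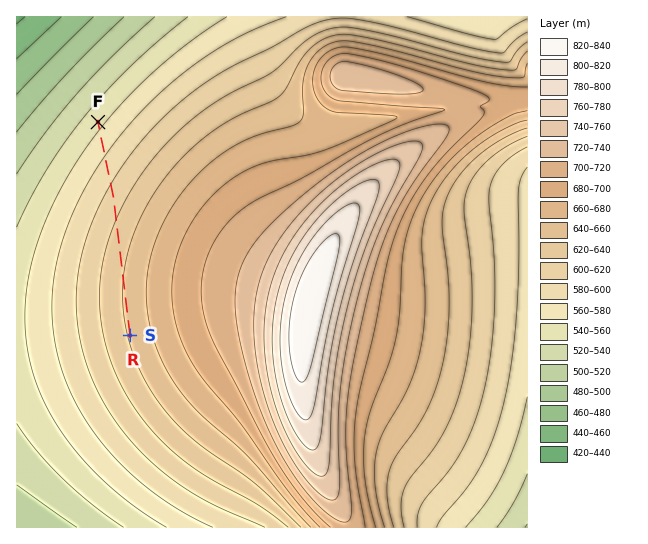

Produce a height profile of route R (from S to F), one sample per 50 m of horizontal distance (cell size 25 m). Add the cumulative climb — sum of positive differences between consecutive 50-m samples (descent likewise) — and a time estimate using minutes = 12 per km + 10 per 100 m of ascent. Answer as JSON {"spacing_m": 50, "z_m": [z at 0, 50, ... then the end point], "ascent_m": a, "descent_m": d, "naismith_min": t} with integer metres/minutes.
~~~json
{"spacing_m": 50, "z_m": [642, 642, 643, 643, 643, 643, 643, 643, 643, 643, 643, 643, 643, 643, 643, 642, 642, 642, 642, 641, 641, 640, 640, 639, 639, 638, 637, 637, 636, 635, 634, 634, 633, 632, 631, 630, 629, 628, 627, 626, 625, 624, 622, 621, 620, 619, 617, 616, 615, 613, 612, 610, 609, 607, 606, 604, 602, 600, 599, 597, 595, 593, 591, 590, 588, 586, 584, 582, 580, 578, 576, 574, 572, 570, 568, 566, 564, 562, 560, 558, 556, 554], "ascent_m": 1, "descent_m": 89, "naismith_min": 49}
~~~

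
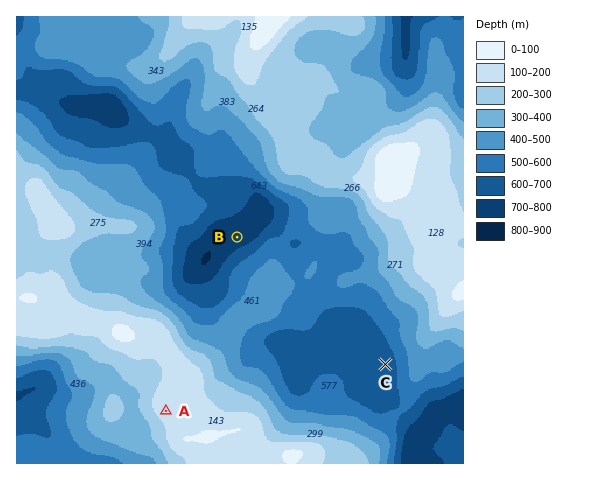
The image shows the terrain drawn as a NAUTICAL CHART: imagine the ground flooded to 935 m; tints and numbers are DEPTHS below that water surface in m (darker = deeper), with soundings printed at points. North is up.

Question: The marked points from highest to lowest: A C B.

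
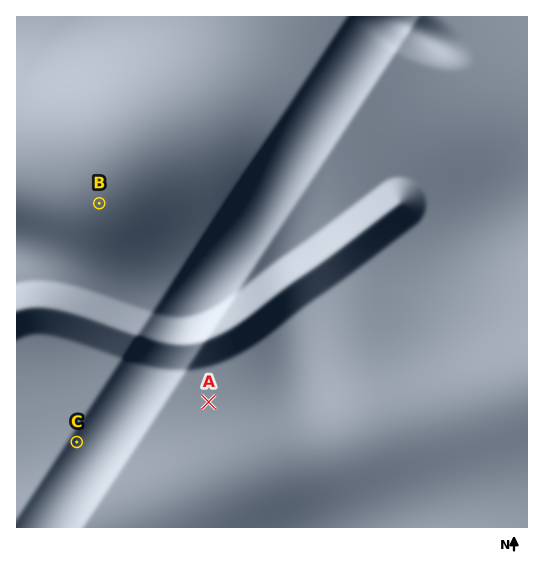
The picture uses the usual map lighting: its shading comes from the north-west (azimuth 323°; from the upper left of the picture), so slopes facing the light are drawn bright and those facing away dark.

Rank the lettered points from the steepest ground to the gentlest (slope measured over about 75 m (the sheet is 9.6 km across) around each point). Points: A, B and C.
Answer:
C B A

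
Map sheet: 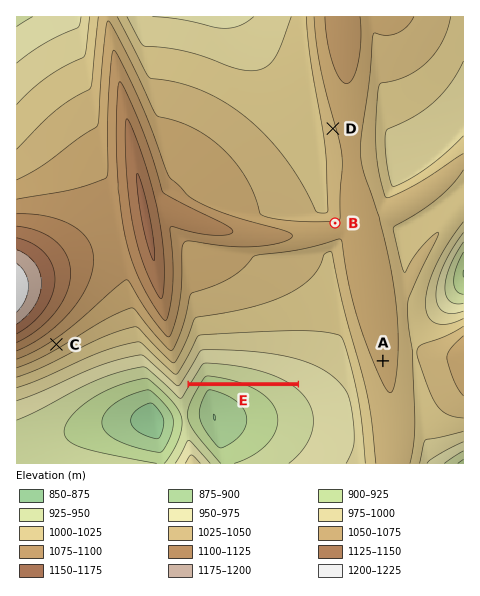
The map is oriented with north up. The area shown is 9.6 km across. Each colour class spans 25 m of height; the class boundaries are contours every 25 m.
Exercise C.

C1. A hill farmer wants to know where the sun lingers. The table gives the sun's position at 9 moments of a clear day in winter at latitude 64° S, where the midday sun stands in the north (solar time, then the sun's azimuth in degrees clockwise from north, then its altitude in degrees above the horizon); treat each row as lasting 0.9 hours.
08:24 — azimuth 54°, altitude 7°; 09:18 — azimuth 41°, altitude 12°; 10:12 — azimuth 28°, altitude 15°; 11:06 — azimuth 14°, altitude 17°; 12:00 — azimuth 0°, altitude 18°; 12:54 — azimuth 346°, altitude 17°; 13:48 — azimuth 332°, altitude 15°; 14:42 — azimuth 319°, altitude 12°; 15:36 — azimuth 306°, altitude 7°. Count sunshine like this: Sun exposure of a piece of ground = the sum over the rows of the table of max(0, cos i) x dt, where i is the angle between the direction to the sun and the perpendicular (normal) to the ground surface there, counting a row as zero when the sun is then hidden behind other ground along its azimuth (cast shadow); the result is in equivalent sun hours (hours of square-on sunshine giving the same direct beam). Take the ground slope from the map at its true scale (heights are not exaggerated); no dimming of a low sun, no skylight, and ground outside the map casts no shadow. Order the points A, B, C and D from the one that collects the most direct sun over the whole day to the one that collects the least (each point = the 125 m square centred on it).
B > A ≈ D > C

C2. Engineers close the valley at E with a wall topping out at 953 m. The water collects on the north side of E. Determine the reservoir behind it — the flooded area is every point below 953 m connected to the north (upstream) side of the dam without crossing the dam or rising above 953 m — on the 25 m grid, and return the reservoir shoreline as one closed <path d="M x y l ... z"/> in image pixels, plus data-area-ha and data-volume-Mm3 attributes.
<path d="M215 361l-13 1-12 20 102 0-8-6-19-6-28-6-21-2-1-1z" data-area-ha="67" data-volume-Mm3="8.97"/>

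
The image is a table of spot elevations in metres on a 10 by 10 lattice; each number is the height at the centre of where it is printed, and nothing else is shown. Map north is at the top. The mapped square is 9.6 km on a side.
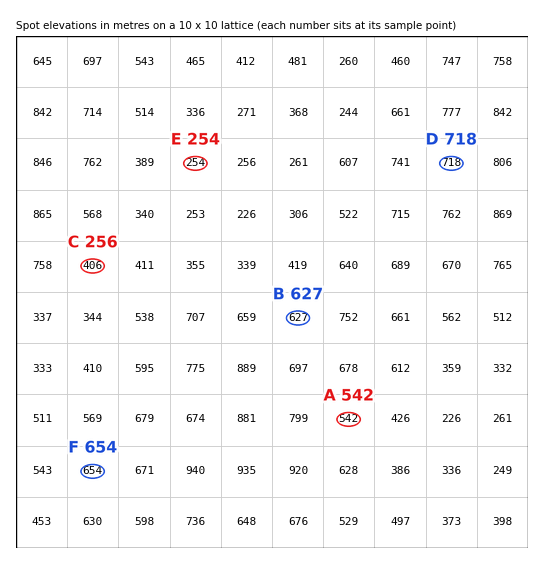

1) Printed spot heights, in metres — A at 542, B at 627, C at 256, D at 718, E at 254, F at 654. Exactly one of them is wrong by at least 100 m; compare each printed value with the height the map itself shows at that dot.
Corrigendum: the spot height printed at C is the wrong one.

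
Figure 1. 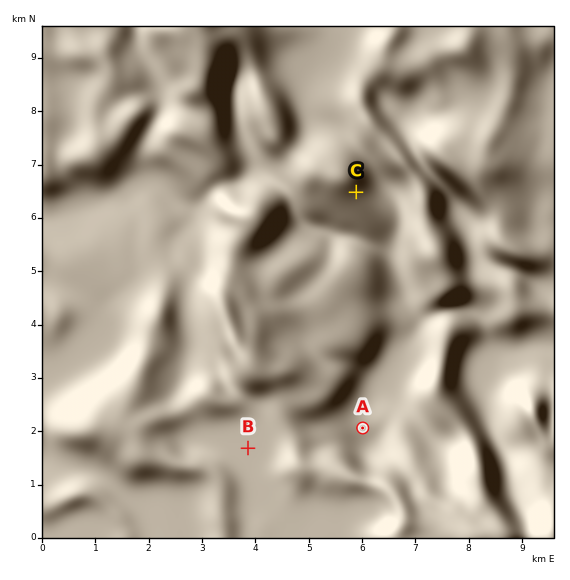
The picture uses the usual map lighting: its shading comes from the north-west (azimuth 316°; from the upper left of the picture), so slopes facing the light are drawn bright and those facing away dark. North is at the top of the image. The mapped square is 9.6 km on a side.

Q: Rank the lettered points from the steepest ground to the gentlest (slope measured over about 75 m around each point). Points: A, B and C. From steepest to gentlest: C A B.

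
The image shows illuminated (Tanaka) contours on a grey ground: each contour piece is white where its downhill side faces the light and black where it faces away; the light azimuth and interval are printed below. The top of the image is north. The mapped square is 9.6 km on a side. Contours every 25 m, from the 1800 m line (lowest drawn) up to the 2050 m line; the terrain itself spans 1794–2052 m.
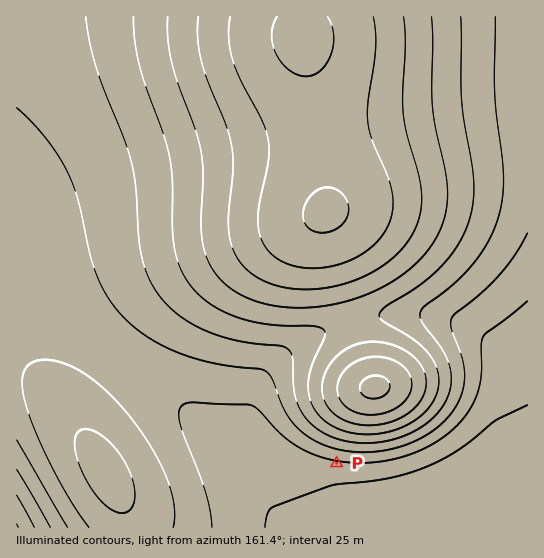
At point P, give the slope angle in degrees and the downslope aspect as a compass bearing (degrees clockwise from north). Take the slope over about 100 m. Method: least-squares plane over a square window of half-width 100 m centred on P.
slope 5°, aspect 9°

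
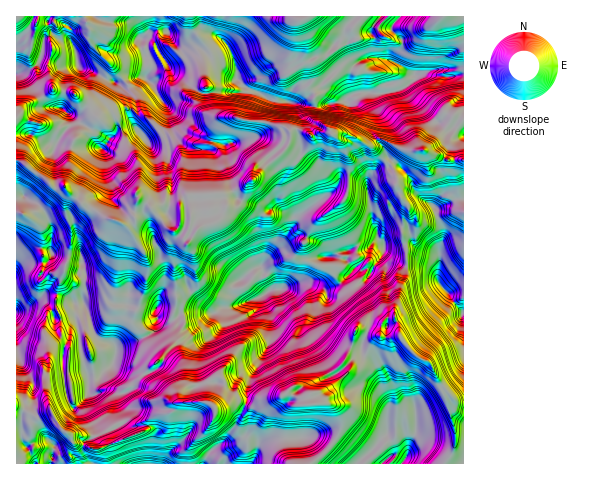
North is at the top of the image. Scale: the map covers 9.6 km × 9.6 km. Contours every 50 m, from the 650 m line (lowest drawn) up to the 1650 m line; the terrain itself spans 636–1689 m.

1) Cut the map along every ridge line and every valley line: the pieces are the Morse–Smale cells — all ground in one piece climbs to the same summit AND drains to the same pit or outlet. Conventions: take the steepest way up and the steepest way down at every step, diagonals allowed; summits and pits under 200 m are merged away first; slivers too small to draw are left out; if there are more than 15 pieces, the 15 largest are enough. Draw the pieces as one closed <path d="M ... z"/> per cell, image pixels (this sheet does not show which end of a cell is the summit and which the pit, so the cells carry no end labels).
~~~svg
<path d="M162 30l-9 1-12 8 0 8 7 19-1 10-2 2-14 0-12 6-11-4-18-10-9-2-3-2-2-17-6-9-9 0-7-5-8 2-7 25-10 8-13 5 0 85 6 2 21 15 11 11 3 1 7-3 21 20 10 4 10 8 20 6 9-7 4-18 6 1 7 7 11-3 18 3 1-5 8-8 36 0 18-6 41-37 6-11 0-9 3-2 6 0 13 7 7-3 25 0 23 11 14-6 25 12 19 0 21 10 18-1-1-85-21 3-12-6-16 5-23-16-24-2-9 4-5 5-3 8 2 20-8 6-22 5-45-5-33-14-7-9 0-10-5-9-18 0-17-11-16 1-7-7-6-10z"/><path d="M299 129l-9 2 0 9-6 11-41 37-18 6-36 0-8 8-1 5-18-3-11 4 18 22 6 1 4-5 9 6-3 5 3 7-10 4-4 11 2 21 0 27-4 8 2 4 12-7 14-1 14 3 8-6 13-2 23-8 12-8 11-1 19-7 7 0 21 7 11-5 17-17 13 2 2 3 12-19 10 8 14 3-5-37 1-9 6-9-9-14-4-15 16-12 5-17-15-2-21-11-14 6-23-11-25 0-7 3z"/><path d="M383 253l-12 19-2-3-13-2-17 17-11 5-21-7-7 0-19 7-11 1-12 8-23 8-13 2-8 6-14-3-19 3-6 6 2 21-5 6 12 20 0 18-5 7 0 8 2 2 26 0 9 7 16-7 9 0 11 5 10-6 14-2 12-6 14 6 5 5 11-1 2-7 24-20 13-17 8-4 11-18 15 1 9-3-6-24 5-11 2-14 5-8 1-13-18-6z"/><path d="M64 186l-7 4-18 21-11 5-12-3 0 98 5-1 15-8 9 0 6 6 4 11 21-3 2 10-7 6-8 23 3 40 4 9 4 4 13-12 1-17 11-3 14-12 4-17 33-13 4-4 0-5 4-7 8 4 8-2-2-5 4-8-2-48 4-11 10-4-3-5 3-7-9-6-4 5-6-1-20-26-9-5-4 3-2 15-7 5-4 2-18-6-10-8-10-4z"/><path d="M288 393l-12 6-14 2-10 6-11-5-9 0-16 7-9-7-29 0-3 2-3 8-21 5-3 3-2 10-48 19-23-5-4-7-12-10-9-15-15 4-18-9-1 56 295 1 22-22 7-12 2-11-4-9-9-7-22 1-5-5z"/><path d="M399 16l-246 0 1 9-4 7 7-2 10 1 7 11 7 7 16-1 17 11 18 0 5 9 0 10 4 6 28 15 40 7 13 0 22-5 8-6-2-20 3-8 5-5 9-4 27 3 8-14 0-7-10-11z"/><path d="M45 302l-9 0-20 10 1 95 18 9 15-4 13 19 6 4 20 1 4 4 0 8 5 1 17-7-5-10 3-6 10-4 8 13 5 0 11-5 1-10 3-3 21-5 3-8 6-2-2-10 5-7 0-18-12-18 5-8-1-19-2-3-8 3-8-4-4 7 0 5-4 4-34 14-3 16-14 12-11 3-1 17-13 12-4-4-4-9-3-40 8-23 7-6-1-6-2-4-20 3-4-11z"/><path d="M399 336l-8 2-15-1-11 18-12 8-3 8-30 25-1 7 10 0 9 7 4 15-4 10-8 12-18 17 70 0 11-9 6 2 4 4 0 3 61-1 0-59-6-1-3-3-13-15-11-20-15-9z"/><path d="M425 150l-9 2-4 16-16 12 4 15 9 14-6 9-1 9 5 37 24 4 5 5 6 14 21 25 1-102-4-7-2-22-3-8 1-9 6-4-16 0z"/><path d="M152 16l-135 0-1 58 13-4 10-8 5-23 10-4 7 5 11 2 4 7 2 17 3 2 9 2 18 10 11 4 12-6 14 0 3-4 0-8-7-19 0-8 12-11z"/><path d="M417 264l-10 1-1 13-5 8-2 14-5 11 6 25 16 20 15 9 11 20 13 15 3 3 5 0 1-90-22-26-6-14-8-6z"/><path d="M463 16l-63 0-8 11 10 13 0 7-8 15 20 14 16-5 12 6 21-3z"/><path d="M127 227l-8 25 0 11-6 29-6 9 6 7 23 2 8-19 4-28-5-12z"/><path d="M20 161l-4 0 0 50 12 5 17-10 8-12 9-6-8 0-11-11z"/><path d="M463 160l-7 4-1 5 8 41z"/>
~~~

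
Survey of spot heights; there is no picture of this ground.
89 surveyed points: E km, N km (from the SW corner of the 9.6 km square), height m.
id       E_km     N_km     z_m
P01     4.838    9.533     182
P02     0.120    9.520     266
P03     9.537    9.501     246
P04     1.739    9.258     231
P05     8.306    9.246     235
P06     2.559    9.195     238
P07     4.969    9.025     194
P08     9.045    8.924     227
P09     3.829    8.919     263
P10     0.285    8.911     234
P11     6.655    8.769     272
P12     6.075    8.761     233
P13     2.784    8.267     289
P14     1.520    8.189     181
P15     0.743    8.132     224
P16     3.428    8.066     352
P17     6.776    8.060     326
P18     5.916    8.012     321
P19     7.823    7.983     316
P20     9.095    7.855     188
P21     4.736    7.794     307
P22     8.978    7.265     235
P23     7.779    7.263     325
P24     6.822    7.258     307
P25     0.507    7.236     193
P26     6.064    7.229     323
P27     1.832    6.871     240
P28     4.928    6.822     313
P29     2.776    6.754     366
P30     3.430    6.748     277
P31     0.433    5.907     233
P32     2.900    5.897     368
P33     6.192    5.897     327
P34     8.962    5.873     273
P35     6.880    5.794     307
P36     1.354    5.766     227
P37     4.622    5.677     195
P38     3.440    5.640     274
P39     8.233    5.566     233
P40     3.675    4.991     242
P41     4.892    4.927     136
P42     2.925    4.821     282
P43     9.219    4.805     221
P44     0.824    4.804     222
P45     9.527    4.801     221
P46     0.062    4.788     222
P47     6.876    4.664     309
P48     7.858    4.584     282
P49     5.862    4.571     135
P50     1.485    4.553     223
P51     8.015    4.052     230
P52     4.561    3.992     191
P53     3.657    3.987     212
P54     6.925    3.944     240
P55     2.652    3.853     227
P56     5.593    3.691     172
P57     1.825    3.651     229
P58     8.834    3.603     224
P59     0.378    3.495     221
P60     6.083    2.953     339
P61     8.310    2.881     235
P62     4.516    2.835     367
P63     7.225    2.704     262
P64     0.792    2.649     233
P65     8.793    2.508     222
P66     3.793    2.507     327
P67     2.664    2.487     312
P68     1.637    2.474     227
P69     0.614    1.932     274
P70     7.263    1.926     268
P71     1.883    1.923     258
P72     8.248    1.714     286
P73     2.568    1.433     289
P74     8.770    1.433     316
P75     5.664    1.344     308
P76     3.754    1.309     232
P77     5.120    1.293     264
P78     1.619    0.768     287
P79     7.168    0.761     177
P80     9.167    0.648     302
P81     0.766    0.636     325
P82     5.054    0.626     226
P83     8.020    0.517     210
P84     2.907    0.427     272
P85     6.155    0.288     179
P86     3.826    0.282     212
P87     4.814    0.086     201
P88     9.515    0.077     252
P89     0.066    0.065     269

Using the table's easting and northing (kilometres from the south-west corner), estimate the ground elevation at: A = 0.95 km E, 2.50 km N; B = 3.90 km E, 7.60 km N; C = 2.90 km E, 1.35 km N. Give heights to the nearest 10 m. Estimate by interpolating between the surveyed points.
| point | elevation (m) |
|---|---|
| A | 230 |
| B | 290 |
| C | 270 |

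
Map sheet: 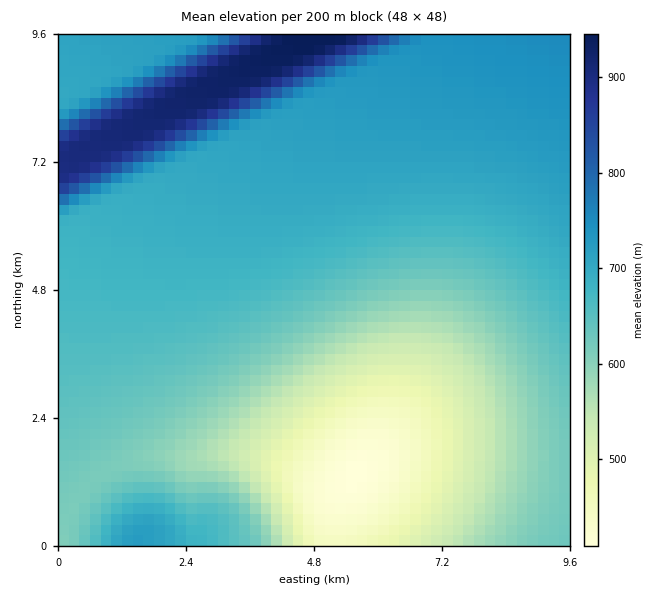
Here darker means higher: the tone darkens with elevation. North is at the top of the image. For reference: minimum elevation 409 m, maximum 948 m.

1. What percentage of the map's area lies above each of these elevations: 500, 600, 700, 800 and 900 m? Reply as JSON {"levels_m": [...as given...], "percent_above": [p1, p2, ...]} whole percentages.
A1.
{"levels_m": [500, 600, 700, 800, 900], "percent_above": [90, 74, 32, 8, 4]}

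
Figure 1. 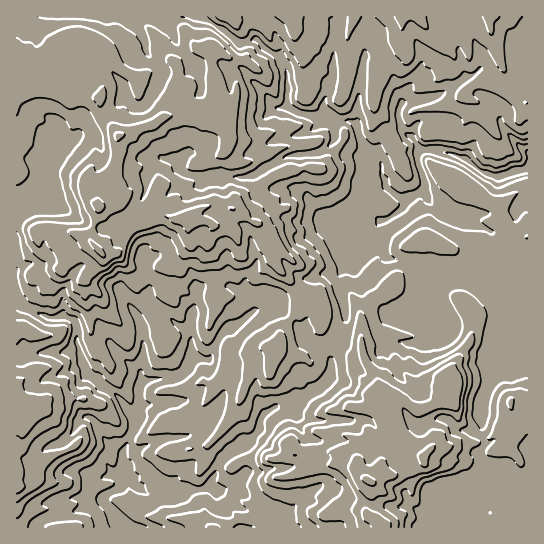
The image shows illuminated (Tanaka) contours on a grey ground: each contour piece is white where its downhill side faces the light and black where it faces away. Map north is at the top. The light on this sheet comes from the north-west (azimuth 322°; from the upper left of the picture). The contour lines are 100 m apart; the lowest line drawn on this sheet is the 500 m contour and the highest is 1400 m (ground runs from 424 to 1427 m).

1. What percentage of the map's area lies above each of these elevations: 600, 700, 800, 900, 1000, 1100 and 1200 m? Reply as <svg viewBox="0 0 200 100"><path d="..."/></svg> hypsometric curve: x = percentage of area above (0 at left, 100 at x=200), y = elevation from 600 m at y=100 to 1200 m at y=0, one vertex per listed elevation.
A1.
<svg viewBox="0 0 200 100"><path d="M191 100l-18-17-35-16-34-17-30-17-26-16-24-17"/></svg>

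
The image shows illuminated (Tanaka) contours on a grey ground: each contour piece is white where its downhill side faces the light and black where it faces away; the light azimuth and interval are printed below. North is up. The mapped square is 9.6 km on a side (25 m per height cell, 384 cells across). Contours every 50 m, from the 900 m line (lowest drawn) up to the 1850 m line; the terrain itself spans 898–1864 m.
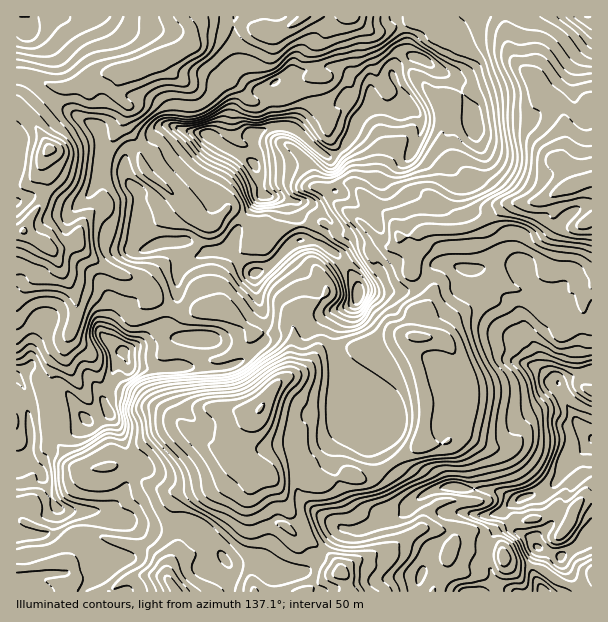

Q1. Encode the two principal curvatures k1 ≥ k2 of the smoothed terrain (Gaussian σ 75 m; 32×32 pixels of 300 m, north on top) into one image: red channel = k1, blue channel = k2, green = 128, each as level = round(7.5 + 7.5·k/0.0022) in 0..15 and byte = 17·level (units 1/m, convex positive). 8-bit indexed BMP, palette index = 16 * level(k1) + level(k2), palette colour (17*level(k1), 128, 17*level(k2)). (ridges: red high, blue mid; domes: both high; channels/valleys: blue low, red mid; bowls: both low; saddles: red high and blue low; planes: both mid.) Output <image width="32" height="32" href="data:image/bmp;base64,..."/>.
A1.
<image width="32" height="32" href="data:image/bmp;base64,Qk02CAAAAAAAADYEAAAoAAAAIAAAACAAAAABAAgAAAAAAAAEAAATCwAAEwsAAAABAAAAAAAAAIAAABGAAAAigAAAM4AAAESAAABVgAAAZoAAAHeAAACIgAAAmYAAAKqAAAC7gAAAzIAAAN2AAADugAAA/4AAAACAEQARgBEAIoARADOAEQBEgBEAVYARAGaAEQB3gBEAiIARAJmAEQCqgBEAu4ARAMyAEQDdgBEA7oARAP+AEQAAgCIAEYAiACKAIgAzgCIARIAiAFWAIgBmgCIAd4AiAIiAIgCZgCIAqoAiALuAIgDMgCIA3YAiAO6AIgD/gCIAAIAzABGAMwAigDMAM4AzAESAMwBVgDMAZoAzAHeAMwCIgDMAmYAzAKqAMwC7gDMAzIAzAN2AMwDugDMA/4AzAACARAARgEQAIoBEADOARABEgEQAVYBEAGaARAB3gEQAiIBEAJmARACqgEQAu4BEAMyARADdgEQA7oBEAP+ARAAAgFUAEYBVACKAVQAzgFUARIBVAFWAVQBmgFUAd4BVAIiAVQCZgFUAqoBVALuAVQDMgFUA3YBVAO6AVQD/gFUAAIBmABGAZgAigGYAM4BmAESAZgBVgGYAZoBmAHeAZgCIgGYAmYBmAKqAZgC7gGYAzIBmAN2AZgDugGYA/4BmAACAdwARgHcAIoB3ADOAdwBEgHcAVYB3AGaAdwB3gHcAiIB3AJmAdwCqgHcAu4B3AMyAdwDdgHcA7oB3AP+AdwAAgIgAEYCIACKAiAAzgIgARICIAFWAiABmgIgAd4CIAIiAiACZgIgAqoCIALuAiADMgIgA3YCIAO6AiAD/gIgAAICZABGAmQAigJkAM4CZAESAmQBVgJkAZoCZAHeAmQCIgJkAmYCZAKqAmQC7gJkAzICZAN2AmQDugJkA/4CZAACAqgARgKoAIoCqADOAqgBEgKoAVYCqAGaAqgB3gKoAiICqAJmAqgCqgKoAu4CqAMyAqgDdgKoA7oCqAP+AqgAAgLsAEYC7ACKAuwAzgLsARIC7AFWAuwBmgLsAd4C7AIiAuwCZgLsAqoC7ALuAuwDMgLsA3YC7AO6AuwD/gLsAAIDMABGAzAAigMwAM4DMAESAzABVgMwAZoDMAHeAzACIgMwAmYDMAKqAzAC7gMwAzIDMAN2AzADugMwA/4DMAACA3QARgN0AIoDdADOA3QBEgN0AVYDdAGaA3QB3gN0AiIDdAJmA3QCqgN0Au4DdAMyA3QDdgN0A7oDdAP+A3QAAgO4AEYDuACKA7gAzgO4ARIDuAFWA7gBmgO4Ad4DuAIiA7gCZgO4AqoDuALuA7gDMgO4A3YDuAO6A7gD/gO4AAID/ABGA/wAigP8AM4D/AESA/wBVgP8AZoD/AHeA/wCIgP8AmYD/AKqA/wC7gP8AzID/AN2A/wDugP8A/4D/AIeGhpa3k6SUcKenp6WDuKfElKC5trfIkrOjxKPD0aCVhYWGhpfIx5WBt5e4tse3t9dxUKSEltiUhYbEQNCg+YOVloWWhoSkppSGlsiVp5d1k8O4o4KCt8Z0l8JQ+vT098W0pXKUtsinpbfop4WGlXSU6ujYx6RgonNyovPU5GDmdLb69ue3qIeVxpWGdZa4k/fItsfX6LW11PP19ZKhooGF5KNkdZaWhYSUZHV1hIPGg3OUlJXH+PT08uP49/emkLf5c2N1daWoyKaXdYd1UtaFlXJxgoOVtreVhnVk1demyLWyg3N0xsimhoWGh5WVt4WmlbiUoJKUc5WEZHV156bVhaTolaPTlHR0hYaWpLeXlqi3l7i3YJRjdKaVY3W1t+eFg9nm+qV1ZJWnhoVilqiFyIZ2h8mRmIV1l6iElsjY1oWTxrX2Y2JzkmBwknCUuZXIhoeYuIKHhnSHl5SE9aXGldaSxvSTdHWFhpemhHCDlseXmJing5eGdIWFher3gea2g7aB5vnz9/j29/mXc3CCx5eHhpaFmISEl8b357bVxqVik5H4+ZSEpKa1pffHtJO0g3SmhZaWgpe3pqWldIWWtoSA+tdztafW2MaUlLaktqW1o4NigoOEp6mYt4VjlZepuZDlpGR1pYNzdIPnlXSk9fi1daWDloWllpemlpaFpKi3gqanl3S1lnZ0hPVjdpVQ9/rU57SFqKeGlYWHl5SWlXKWyIKBc7emZXTX+oWEhHH216Vzs4Wnp4aHl4aYmKiVgbaixNi1lLbGxsOl9pRQ9vZylqWUyLent6jJtri4g3C0YLilyNfo2LXWpnWT+PbltZOTc4SmlpaHp7aEhZZwxtiRtXTXlYWEcoLVcXKggtWSorWFdJKSgqTHtpPDcNaQuOeTU9anlXOXc4H49ff3oaOjpJeXlaWTgHBwkrf4lJN1psaU+KSBhoZzhPe1kGCwgoS3g2OFuci4p6WUcIKWgoSGx8XEcoeGlHW1+YW1oPlyhZXotaWGlLeplYSllrdQQITXtMSGhoS49+XWcnD19fallcbWhYTIyKiEZHWXp7CllviTtPf29vvW5ffw9tVQ95Z1c/aSpdm4hZSXhZiChsb3x6VipORyc9akYrXWk4S19rXJ+JGW6ad1laeFp5a3pISFlKW2qJWCorK0goOWppTolOiTcpXHl5aDlZWFlYOTg5Rzg5aVk7iGlMX3toVkpse1xHDH17iXhmF1p5aGp6mHhYWDgYGktqiYlXLotde3psfk+OaVtoZxdXWYp8mnh4eHqLinpnFztrZ1craVhIZ0hOikcoWmlISHhnaGuKeHl5eWh5enk4WntWOTgKamdJOksoOWh5aFhYeGhaY="/>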